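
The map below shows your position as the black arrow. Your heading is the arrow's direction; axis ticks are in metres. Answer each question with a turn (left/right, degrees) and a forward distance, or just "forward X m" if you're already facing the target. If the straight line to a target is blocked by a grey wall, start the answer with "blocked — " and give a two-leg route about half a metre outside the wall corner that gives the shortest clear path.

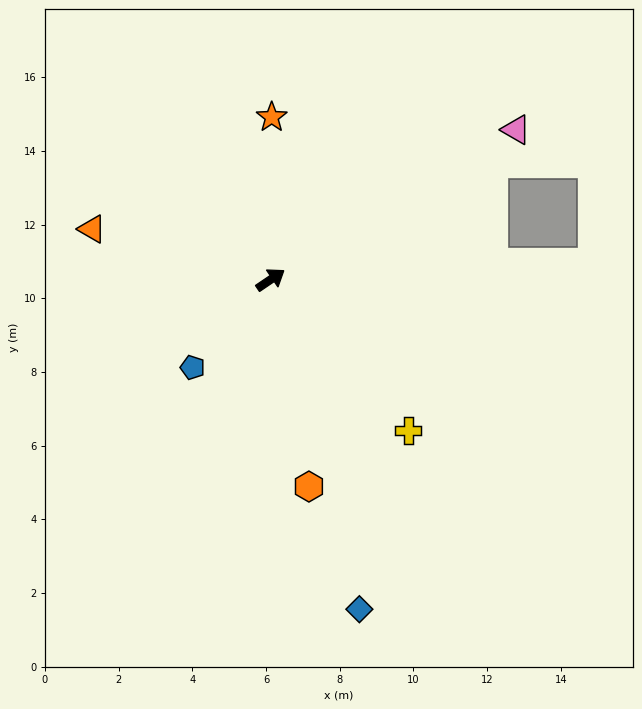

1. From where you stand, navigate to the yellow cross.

turn right 82°, forward 5.5 m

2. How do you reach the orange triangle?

turn left 130°, forward 5.0 m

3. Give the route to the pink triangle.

turn right 3°, forward 7.8 m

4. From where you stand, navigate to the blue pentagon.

turn right 166°, forward 3.2 m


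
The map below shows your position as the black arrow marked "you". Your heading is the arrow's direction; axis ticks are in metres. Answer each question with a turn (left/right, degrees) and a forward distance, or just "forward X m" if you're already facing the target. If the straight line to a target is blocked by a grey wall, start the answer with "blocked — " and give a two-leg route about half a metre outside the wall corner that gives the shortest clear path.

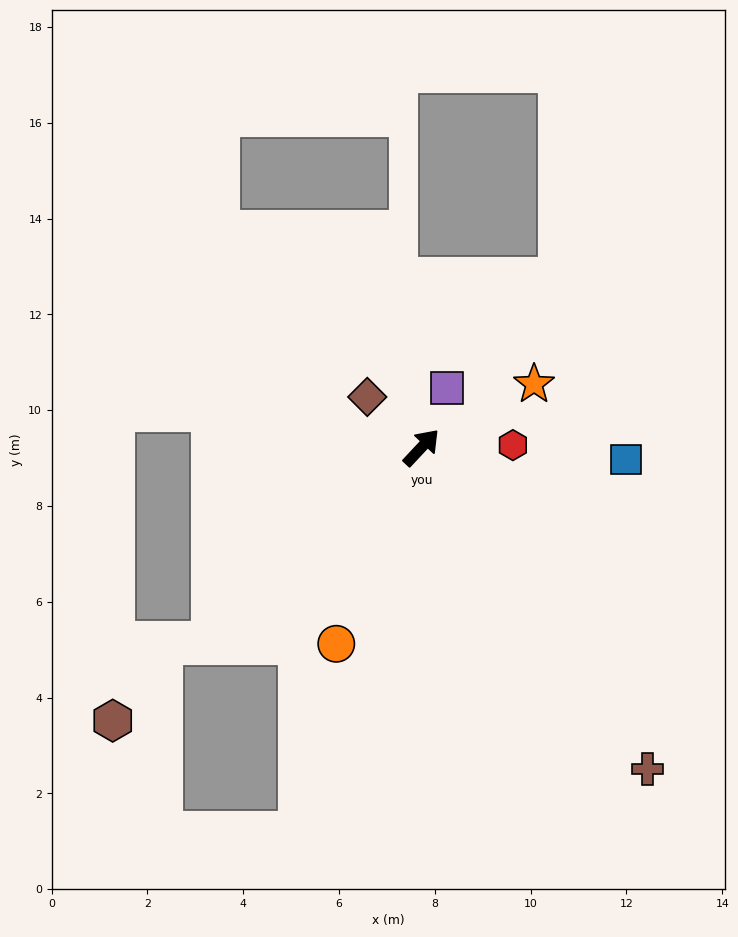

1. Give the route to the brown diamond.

turn left 90°, forward 1.5 m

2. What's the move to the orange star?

turn right 18°, forward 2.7 m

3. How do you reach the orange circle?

turn right 160°, forward 4.5 m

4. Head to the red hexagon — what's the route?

turn right 45°, forward 1.9 m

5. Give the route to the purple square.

turn left 20°, forward 1.4 m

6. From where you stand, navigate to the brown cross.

turn right 102°, forward 8.2 m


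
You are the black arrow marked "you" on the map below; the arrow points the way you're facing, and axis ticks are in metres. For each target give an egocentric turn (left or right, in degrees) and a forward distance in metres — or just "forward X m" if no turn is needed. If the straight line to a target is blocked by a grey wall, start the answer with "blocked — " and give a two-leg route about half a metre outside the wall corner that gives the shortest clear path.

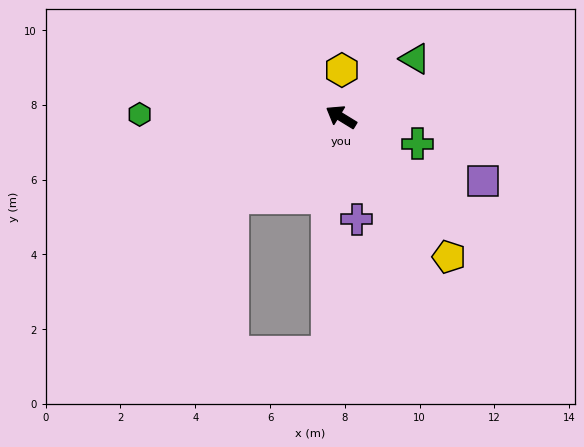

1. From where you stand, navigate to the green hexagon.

turn left 31°, forward 5.4 m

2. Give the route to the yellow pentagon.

turn left 159°, forward 4.7 m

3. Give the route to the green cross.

turn right 168°, forward 2.2 m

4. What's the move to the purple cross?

turn left 130°, forward 2.8 m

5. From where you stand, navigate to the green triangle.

turn right 110°, forward 2.5 m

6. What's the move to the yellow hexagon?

turn right 59°, forward 1.3 m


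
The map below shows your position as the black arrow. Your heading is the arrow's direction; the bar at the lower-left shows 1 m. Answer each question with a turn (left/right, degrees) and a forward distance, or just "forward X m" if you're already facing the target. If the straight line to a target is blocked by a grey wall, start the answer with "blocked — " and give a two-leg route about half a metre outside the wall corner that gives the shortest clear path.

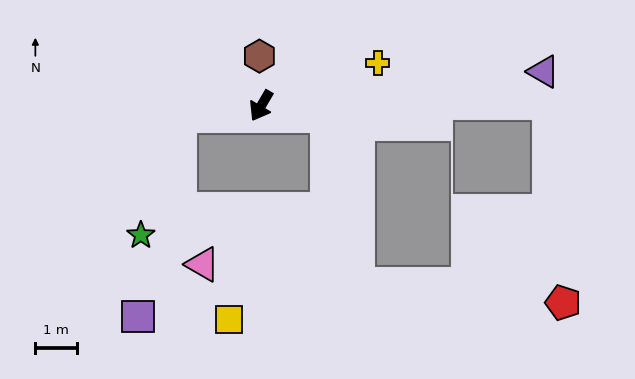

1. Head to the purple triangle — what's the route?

turn left 127°, forward 6.9 m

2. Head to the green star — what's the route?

blocked — turn right 53°, forward 2.0 m, then turn left 65°, forward 3.1 m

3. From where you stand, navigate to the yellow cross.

turn left 141°, forward 3.0 m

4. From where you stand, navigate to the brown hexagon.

turn right 148°, forward 1.2 m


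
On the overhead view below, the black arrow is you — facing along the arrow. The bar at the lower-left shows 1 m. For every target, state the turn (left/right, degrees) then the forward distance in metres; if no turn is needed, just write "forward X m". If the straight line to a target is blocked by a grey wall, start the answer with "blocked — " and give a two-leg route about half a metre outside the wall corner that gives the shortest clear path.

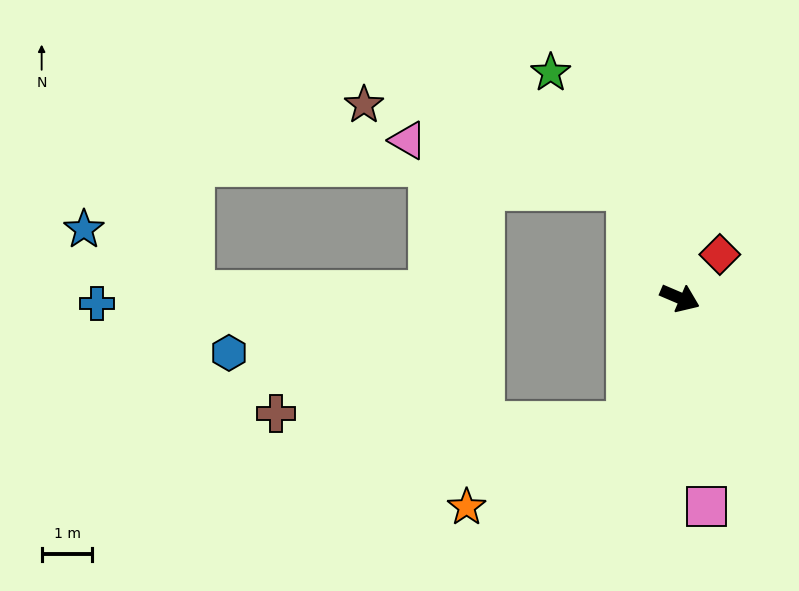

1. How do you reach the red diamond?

turn left 71°, forward 1.2 m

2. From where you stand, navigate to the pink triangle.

blocked — turn left 139°, forward 2.4 m, then turn left 52°, forward 4.4 m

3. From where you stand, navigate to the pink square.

turn right 60°, forward 4.1 m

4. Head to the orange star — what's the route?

blocked — turn right 90°, forward 2.7 m, then turn right 39°, forward 3.6 m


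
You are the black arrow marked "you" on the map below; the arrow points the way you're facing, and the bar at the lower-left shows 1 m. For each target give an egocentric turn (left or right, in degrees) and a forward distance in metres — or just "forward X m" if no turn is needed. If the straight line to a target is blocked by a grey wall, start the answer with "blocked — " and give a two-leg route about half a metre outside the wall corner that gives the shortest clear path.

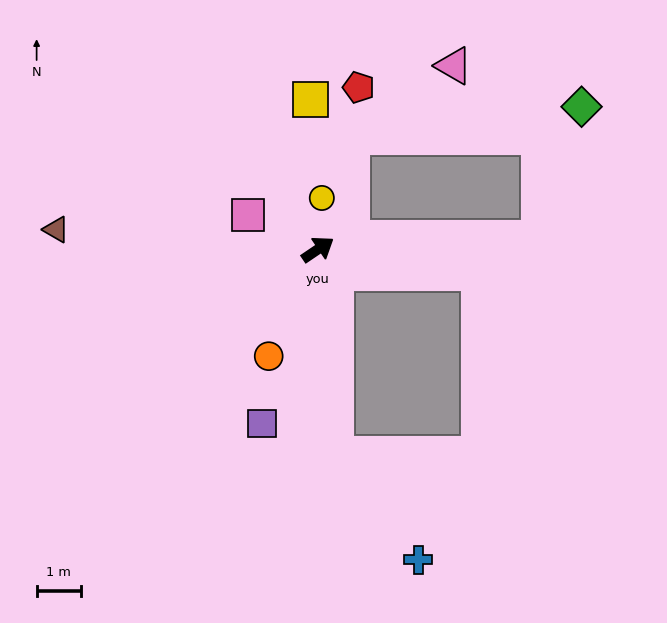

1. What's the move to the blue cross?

blocked — turn right 119°, forward 4.7 m, then turn left 33°, forward 3.1 m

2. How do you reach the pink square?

turn left 120°, forward 1.8 m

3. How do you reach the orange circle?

turn right 149°, forward 2.7 m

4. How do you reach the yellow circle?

turn left 52°, forward 1.2 m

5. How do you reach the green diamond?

blocked — turn right 31°, forward 5.0 m, then turn left 69°, forward 3.1 m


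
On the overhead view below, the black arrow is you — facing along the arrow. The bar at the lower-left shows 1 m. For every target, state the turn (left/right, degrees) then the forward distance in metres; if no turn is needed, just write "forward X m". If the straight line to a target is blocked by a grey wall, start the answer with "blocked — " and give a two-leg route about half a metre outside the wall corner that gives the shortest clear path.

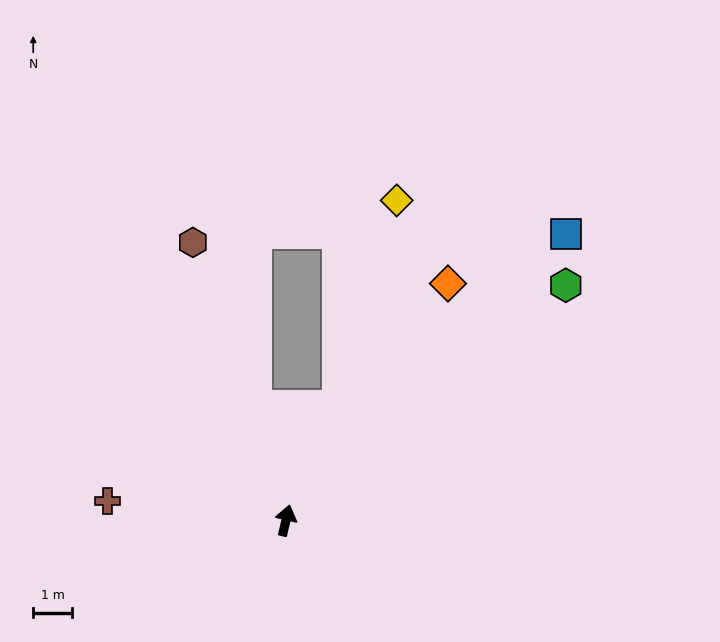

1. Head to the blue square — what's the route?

turn right 31°, forward 10.3 m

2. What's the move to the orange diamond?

turn right 21°, forward 7.4 m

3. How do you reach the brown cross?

turn left 97°, forward 4.6 m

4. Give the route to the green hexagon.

turn right 37°, forward 9.4 m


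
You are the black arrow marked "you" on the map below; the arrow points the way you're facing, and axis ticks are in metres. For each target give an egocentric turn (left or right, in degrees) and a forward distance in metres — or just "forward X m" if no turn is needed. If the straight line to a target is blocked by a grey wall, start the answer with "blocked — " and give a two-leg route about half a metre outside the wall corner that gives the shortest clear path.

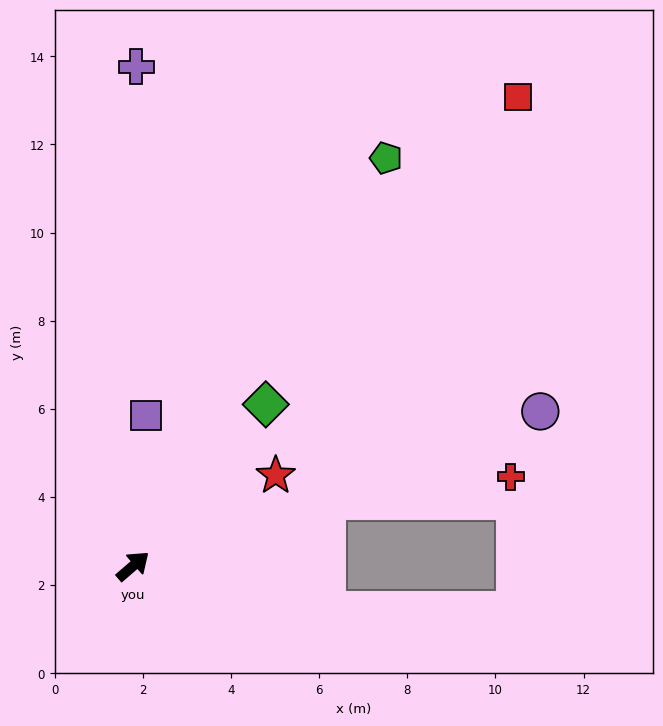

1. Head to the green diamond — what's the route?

turn left 10°, forward 4.7 m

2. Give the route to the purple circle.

turn right 20°, forward 9.9 m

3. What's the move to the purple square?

turn left 44°, forward 3.4 m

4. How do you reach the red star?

turn right 8°, forward 3.8 m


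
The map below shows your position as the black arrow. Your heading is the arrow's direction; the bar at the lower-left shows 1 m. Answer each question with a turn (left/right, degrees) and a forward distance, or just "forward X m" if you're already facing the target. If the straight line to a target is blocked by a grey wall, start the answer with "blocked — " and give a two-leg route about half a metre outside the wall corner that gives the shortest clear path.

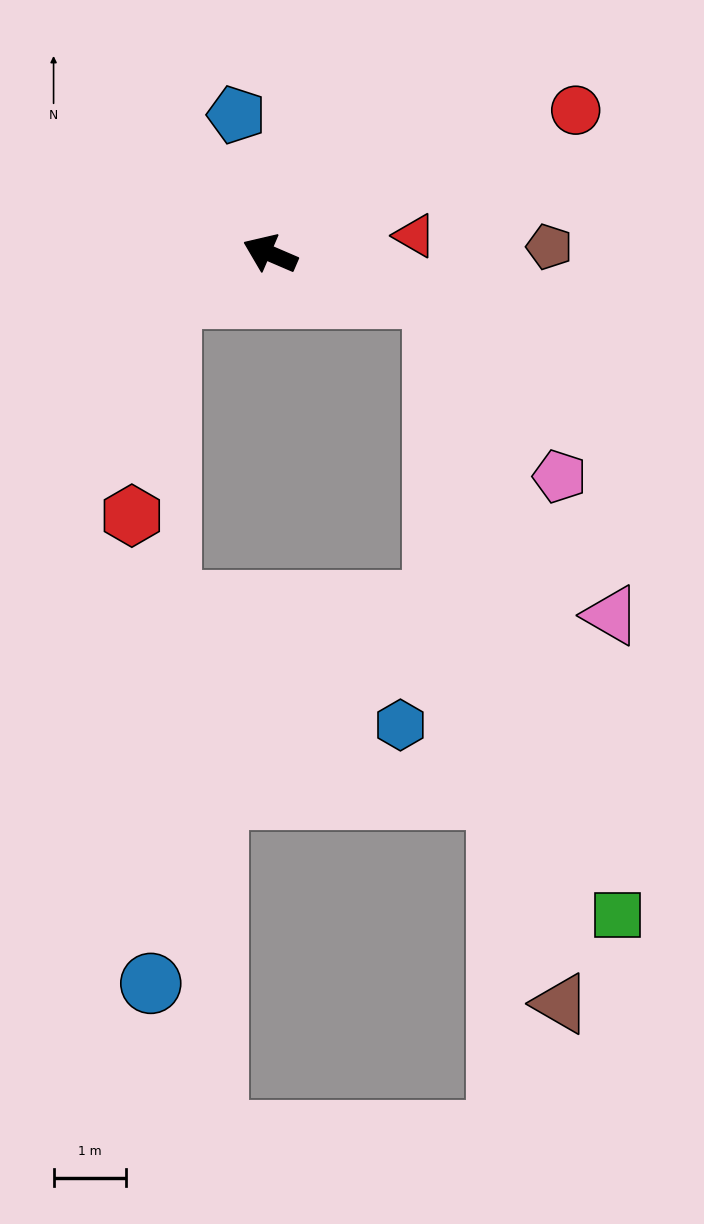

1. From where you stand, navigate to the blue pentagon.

turn right 53°, forward 2.0 m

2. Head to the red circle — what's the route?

turn right 132°, forward 4.6 m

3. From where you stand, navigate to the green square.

blocked — turn right 172°, forward 2.3 m, then turn right 58°, forward 8.8 m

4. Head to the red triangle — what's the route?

turn right 150°, forward 2.0 m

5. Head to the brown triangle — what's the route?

blocked — turn right 172°, forward 2.3 m, then turn right 65°, forward 9.8 m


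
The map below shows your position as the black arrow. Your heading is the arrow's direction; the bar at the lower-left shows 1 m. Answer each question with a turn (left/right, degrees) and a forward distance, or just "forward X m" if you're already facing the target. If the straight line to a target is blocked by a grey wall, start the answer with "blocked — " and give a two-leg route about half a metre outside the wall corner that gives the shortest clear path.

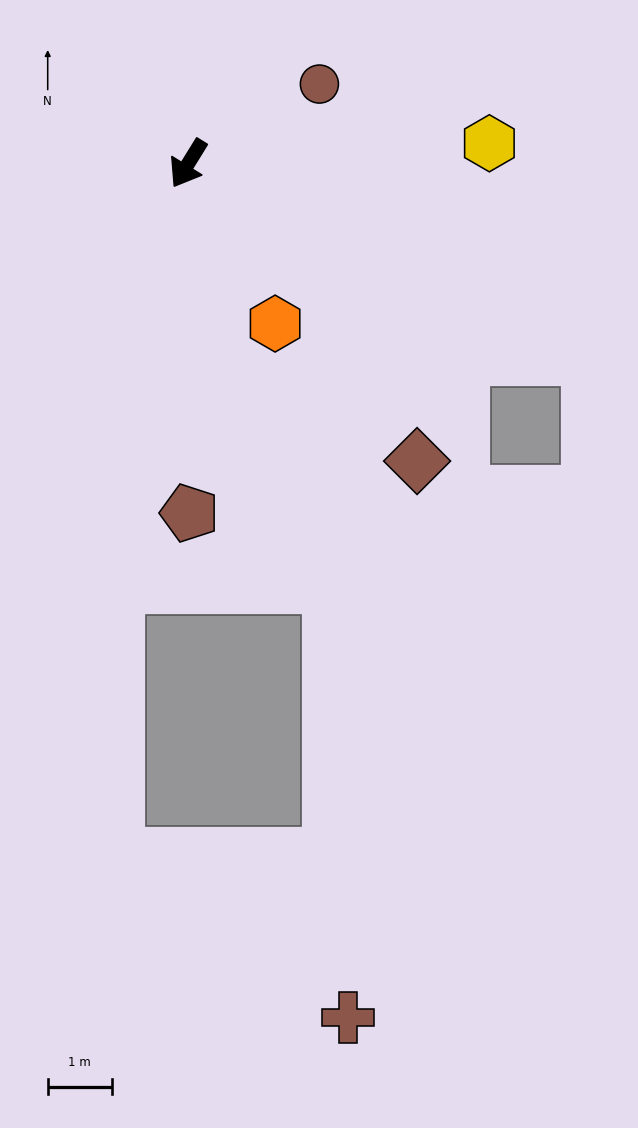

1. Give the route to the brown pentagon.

turn left 32°, forward 5.5 m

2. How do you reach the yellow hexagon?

turn left 126°, forward 4.7 m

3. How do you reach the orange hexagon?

turn left 60°, forward 2.8 m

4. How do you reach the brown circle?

turn left 153°, forward 2.4 m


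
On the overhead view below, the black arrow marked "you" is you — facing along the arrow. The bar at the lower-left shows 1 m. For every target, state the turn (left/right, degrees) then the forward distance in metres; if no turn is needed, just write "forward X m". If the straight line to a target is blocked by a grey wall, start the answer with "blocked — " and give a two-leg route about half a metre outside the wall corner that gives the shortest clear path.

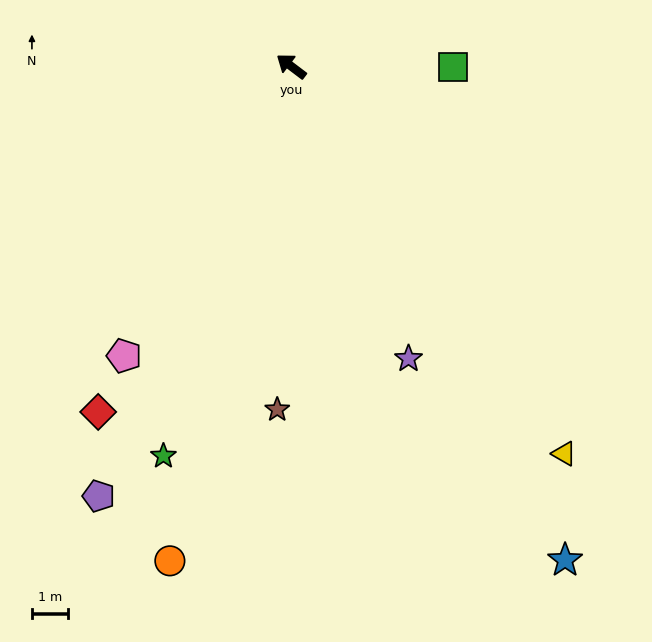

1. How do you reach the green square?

turn right 143°, forward 4.4 m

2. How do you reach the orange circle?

turn left 113°, forward 14.0 m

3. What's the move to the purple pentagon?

turn left 103°, forward 12.9 m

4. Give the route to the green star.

turn left 109°, forward 11.3 m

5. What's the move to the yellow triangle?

turn left 162°, forward 13.0 m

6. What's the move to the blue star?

turn left 156°, forward 15.5 m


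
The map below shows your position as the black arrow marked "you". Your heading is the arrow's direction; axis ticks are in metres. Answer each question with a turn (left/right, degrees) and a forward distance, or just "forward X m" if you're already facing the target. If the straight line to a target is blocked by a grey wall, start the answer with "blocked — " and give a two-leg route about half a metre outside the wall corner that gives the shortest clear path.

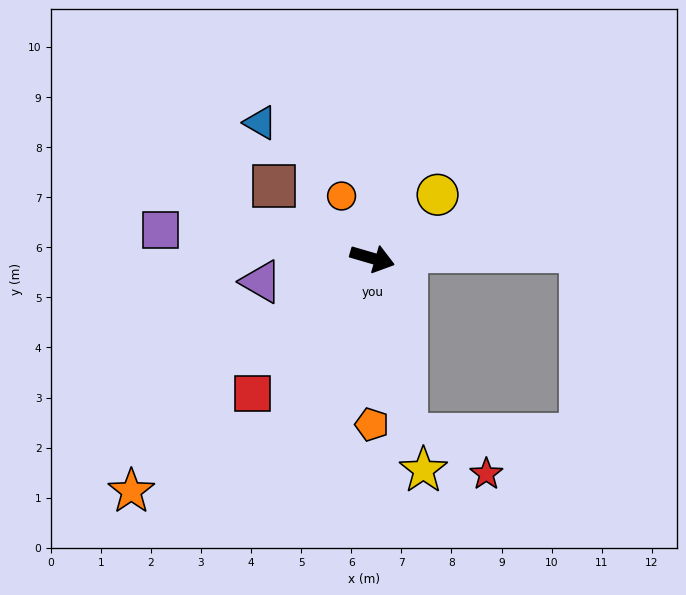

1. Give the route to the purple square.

turn right 171°, forward 4.3 m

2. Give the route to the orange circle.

turn left 133°, forward 1.4 m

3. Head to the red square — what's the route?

turn right 115°, forward 3.6 m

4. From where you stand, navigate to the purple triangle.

turn right 152°, forward 2.3 m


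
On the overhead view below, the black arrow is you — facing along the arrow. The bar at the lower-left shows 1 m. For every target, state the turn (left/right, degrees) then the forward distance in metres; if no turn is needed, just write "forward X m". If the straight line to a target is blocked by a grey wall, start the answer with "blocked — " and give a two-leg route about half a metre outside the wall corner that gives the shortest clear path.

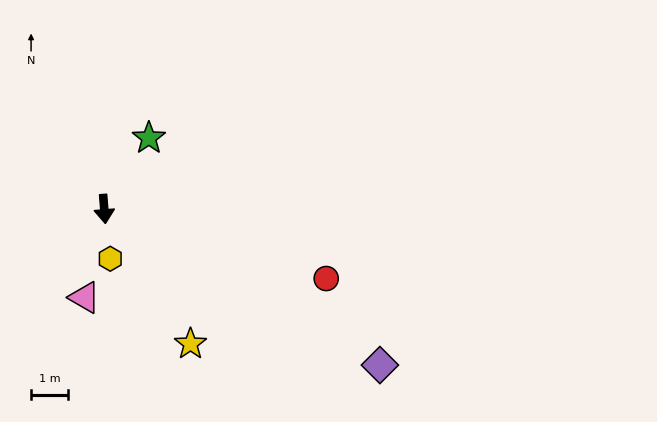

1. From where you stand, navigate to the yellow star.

turn left 28°, forward 4.4 m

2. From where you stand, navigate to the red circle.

turn left 68°, forward 6.3 m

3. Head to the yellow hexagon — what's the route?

turn left 2°, forward 1.4 m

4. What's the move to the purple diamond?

turn left 56°, forward 8.6 m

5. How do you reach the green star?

turn left 143°, forward 2.3 m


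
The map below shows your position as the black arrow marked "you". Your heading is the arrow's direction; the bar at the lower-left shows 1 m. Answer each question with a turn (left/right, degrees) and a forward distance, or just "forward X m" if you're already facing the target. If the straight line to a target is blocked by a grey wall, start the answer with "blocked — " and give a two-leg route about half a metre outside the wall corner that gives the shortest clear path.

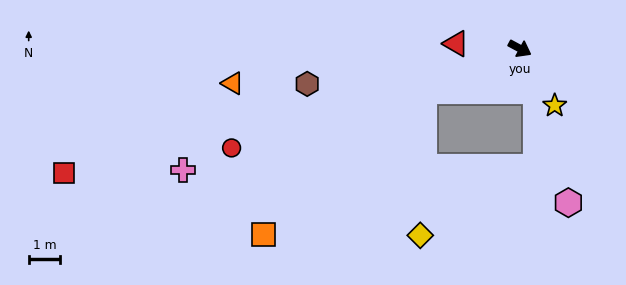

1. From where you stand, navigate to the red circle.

turn right 133°, forward 9.7 m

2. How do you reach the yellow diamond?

blocked — turn right 128°, forward 3.3 m, then turn left 65°, forward 4.6 m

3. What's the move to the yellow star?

turn right 30°, forward 2.1 m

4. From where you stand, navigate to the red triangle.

turn right 156°, forward 2.0 m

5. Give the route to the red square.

turn right 136°, forward 15.0 m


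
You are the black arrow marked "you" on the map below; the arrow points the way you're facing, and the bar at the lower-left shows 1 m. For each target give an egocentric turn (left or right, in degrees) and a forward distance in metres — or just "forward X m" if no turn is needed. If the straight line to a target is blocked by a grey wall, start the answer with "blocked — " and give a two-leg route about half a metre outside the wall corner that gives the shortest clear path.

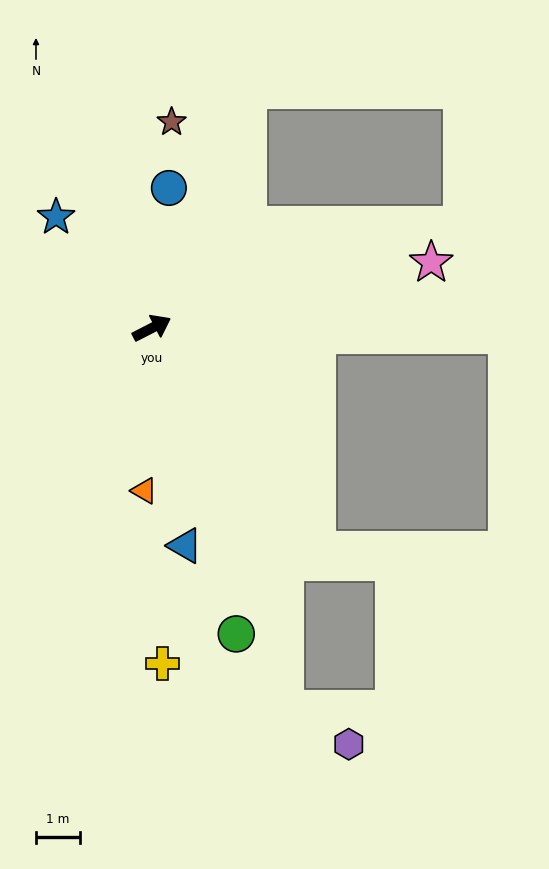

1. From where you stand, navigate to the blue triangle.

turn right 109°, forward 5.0 m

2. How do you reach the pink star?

turn right 14°, forward 6.5 m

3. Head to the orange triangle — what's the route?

turn right 120°, forward 3.7 m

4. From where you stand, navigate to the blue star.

turn left 104°, forward 3.3 m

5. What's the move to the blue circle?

turn left 56°, forward 3.2 m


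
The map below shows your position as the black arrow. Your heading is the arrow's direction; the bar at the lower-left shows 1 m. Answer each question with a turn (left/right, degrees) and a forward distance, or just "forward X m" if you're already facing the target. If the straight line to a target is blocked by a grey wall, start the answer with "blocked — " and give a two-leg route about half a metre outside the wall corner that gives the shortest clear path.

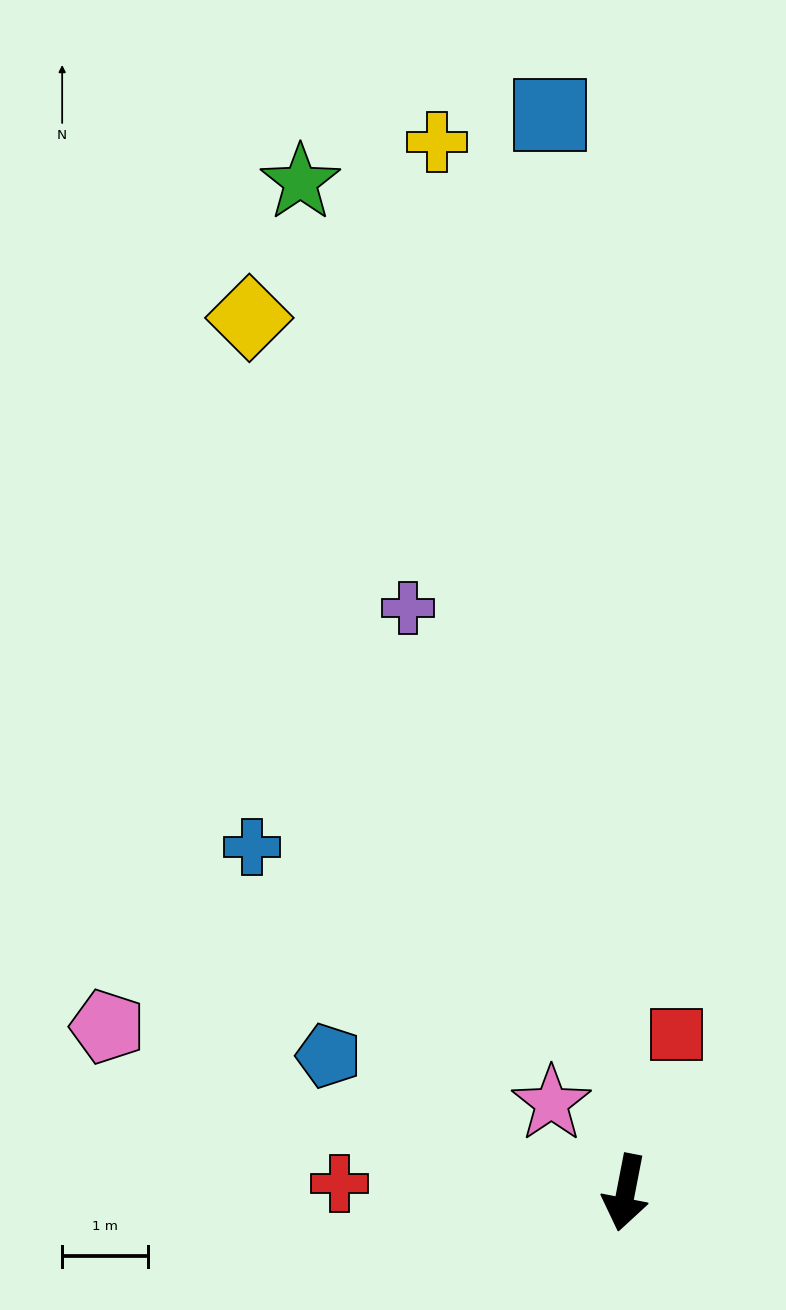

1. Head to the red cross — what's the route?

turn right 81°, forward 3.3 m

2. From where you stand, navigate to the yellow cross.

turn right 159°, forward 12.5 m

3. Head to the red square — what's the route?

turn left 173°, forward 1.9 m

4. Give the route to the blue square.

turn right 165°, forward 12.6 m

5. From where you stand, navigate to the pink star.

turn right 129°, forward 1.4 m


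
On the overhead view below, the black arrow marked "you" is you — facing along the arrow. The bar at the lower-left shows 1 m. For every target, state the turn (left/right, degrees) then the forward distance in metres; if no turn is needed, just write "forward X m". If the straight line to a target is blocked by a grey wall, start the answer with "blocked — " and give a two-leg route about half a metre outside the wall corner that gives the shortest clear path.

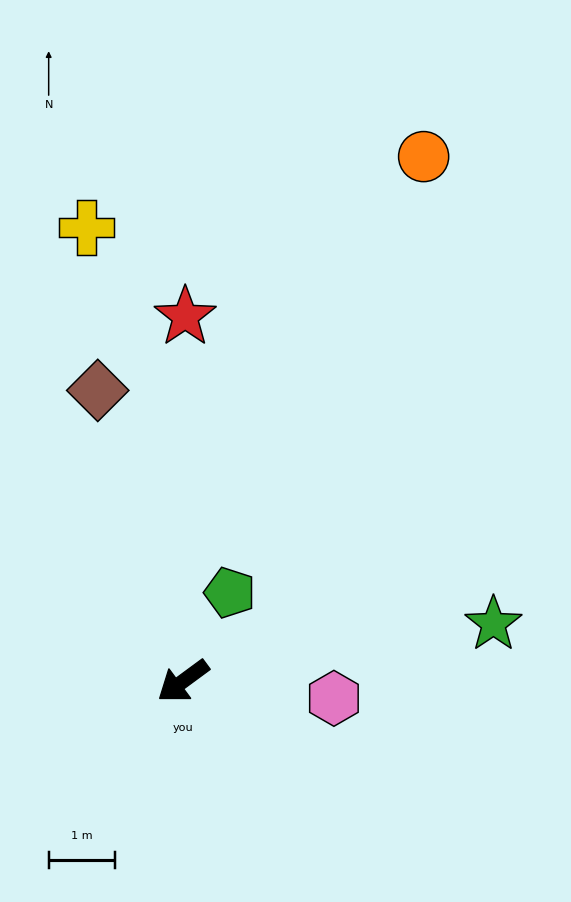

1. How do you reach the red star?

turn right 127°, forward 5.5 m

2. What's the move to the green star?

turn left 154°, forward 4.8 m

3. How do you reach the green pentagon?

turn right 154°, forward 1.5 m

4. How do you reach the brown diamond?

turn right 110°, forward 4.6 m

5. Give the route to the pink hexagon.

turn left 137°, forward 2.3 m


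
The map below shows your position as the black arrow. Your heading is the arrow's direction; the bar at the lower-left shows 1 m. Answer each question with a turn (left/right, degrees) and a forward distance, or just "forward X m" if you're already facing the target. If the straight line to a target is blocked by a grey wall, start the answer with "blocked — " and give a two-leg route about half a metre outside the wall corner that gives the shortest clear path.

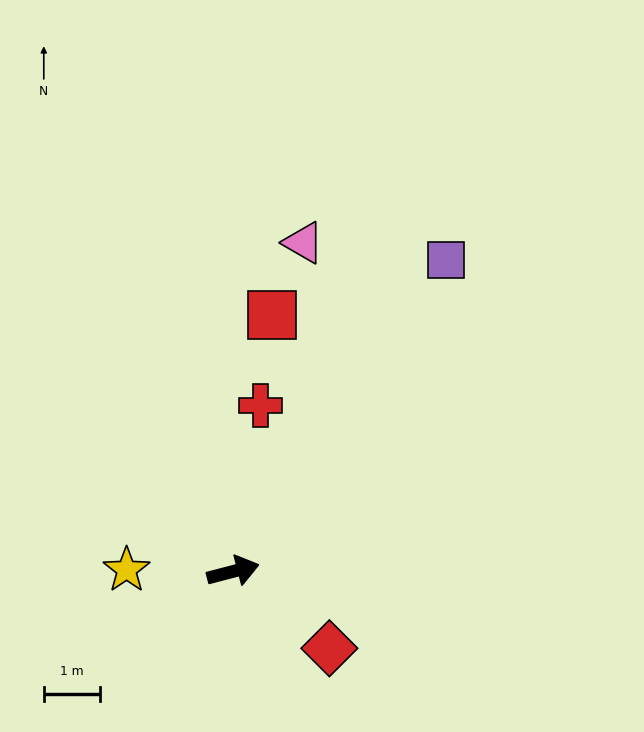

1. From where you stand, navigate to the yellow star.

turn left 165°, forward 1.9 m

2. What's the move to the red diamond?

turn right 53°, forward 2.2 m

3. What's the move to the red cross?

turn left 66°, forward 3.0 m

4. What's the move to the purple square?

turn left 41°, forward 6.7 m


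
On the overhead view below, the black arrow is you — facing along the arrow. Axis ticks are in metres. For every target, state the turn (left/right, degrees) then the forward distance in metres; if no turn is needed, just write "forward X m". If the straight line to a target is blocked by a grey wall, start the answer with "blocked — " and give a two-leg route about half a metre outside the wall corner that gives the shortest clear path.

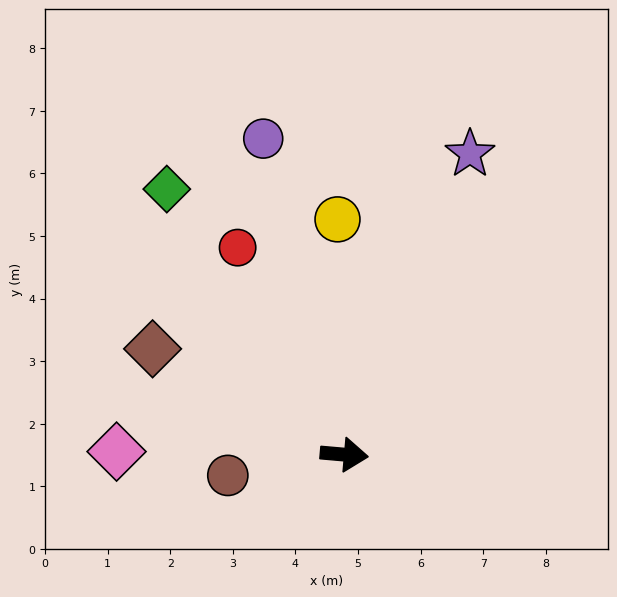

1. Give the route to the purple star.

turn left 72°, forward 5.2 m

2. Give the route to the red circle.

turn left 122°, forward 3.7 m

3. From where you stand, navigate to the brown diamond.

turn left 156°, forward 3.5 m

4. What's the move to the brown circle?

turn right 165°, forward 1.9 m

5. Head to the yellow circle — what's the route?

turn left 97°, forward 3.8 m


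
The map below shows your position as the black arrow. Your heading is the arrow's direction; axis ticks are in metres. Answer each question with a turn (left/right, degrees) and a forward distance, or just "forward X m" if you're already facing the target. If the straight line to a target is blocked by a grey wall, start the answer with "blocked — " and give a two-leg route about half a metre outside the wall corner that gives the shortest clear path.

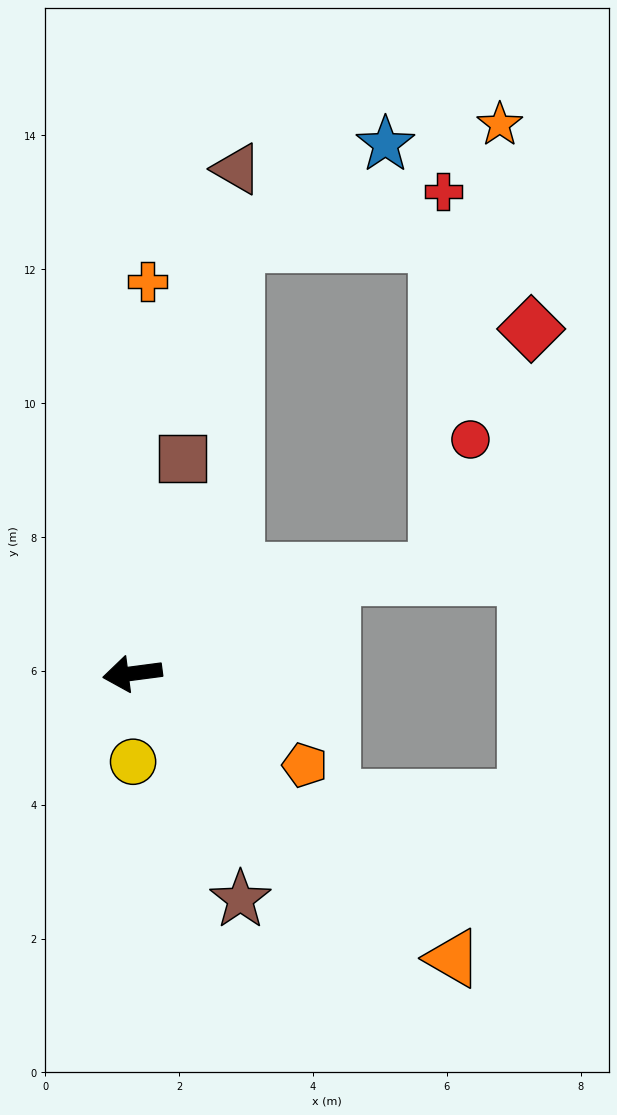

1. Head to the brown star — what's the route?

turn left 108°, forward 3.7 m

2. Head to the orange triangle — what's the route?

turn left 131°, forward 6.4 m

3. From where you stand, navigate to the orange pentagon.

turn left 145°, forward 2.9 m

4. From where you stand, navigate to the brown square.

turn right 111°, forward 3.3 m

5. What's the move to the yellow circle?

turn left 83°, forward 1.3 m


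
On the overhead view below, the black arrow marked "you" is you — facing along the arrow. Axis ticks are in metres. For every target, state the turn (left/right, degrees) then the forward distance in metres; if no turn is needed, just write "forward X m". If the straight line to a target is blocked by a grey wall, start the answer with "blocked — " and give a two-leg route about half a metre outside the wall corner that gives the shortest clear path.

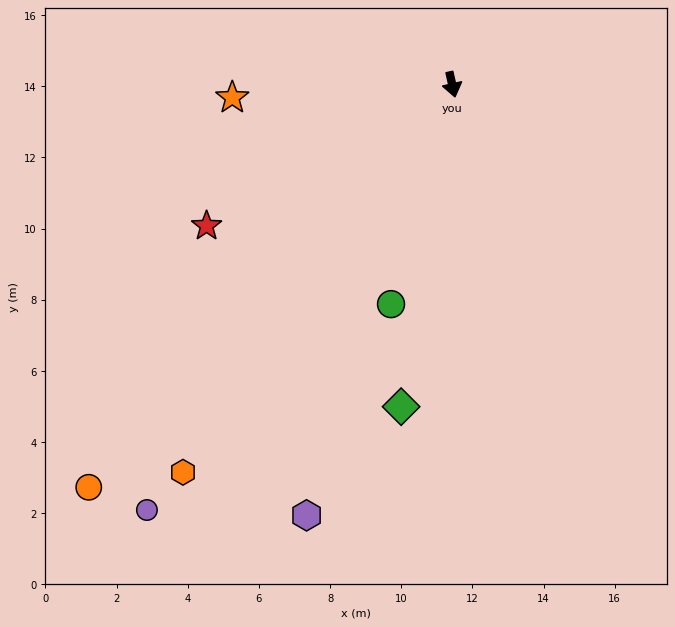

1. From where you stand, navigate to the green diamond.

turn right 22°, forward 9.2 m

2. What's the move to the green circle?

turn right 28°, forward 6.4 m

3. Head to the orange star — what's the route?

turn right 99°, forward 6.2 m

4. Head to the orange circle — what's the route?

turn right 55°, forward 15.2 m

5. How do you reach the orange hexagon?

turn right 47°, forward 13.3 m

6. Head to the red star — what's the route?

turn right 73°, forward 8.0 m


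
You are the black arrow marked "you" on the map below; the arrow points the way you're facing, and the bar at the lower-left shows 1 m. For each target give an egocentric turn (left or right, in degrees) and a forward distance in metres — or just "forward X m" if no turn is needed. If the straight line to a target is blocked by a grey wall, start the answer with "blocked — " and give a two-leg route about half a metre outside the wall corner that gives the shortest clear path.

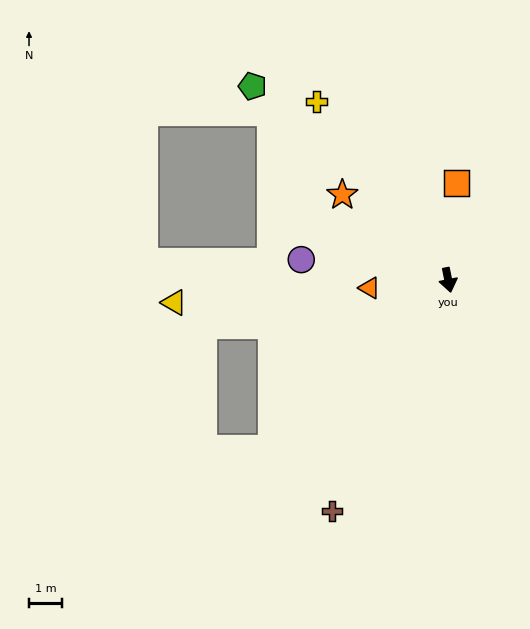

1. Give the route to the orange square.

turn left 164°, forward 2.9 m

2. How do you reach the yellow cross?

turn right 155°, forward 6.6 m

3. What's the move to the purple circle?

turn right 109°, forward 4.4 m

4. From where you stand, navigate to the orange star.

turn right 140°, forward 4.1 m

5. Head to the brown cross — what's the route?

turn right 38°, forward 7.7 m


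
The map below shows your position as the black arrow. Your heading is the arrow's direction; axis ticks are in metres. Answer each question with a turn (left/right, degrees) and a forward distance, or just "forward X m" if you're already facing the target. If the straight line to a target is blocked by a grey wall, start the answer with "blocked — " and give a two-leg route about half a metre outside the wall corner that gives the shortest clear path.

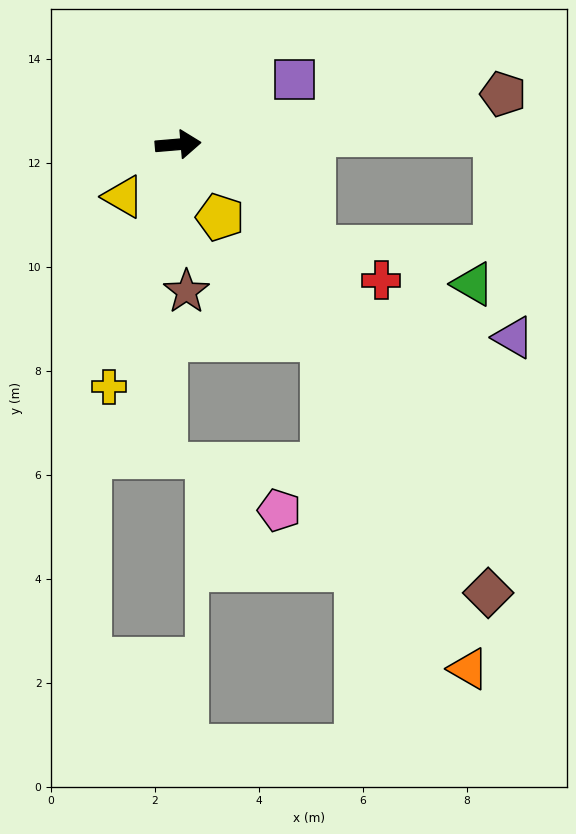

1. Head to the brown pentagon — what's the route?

turn left 4°, forward 6.3 m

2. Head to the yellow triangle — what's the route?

turn right 141°, forward 1.5 m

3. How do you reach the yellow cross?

turn right 111°, forward 4.8 m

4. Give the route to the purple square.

turn left 24°, forward 2.6 m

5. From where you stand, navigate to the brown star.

turn right 92°, forward 2.8 m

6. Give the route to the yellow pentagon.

turn right 65°, forward 1.6 m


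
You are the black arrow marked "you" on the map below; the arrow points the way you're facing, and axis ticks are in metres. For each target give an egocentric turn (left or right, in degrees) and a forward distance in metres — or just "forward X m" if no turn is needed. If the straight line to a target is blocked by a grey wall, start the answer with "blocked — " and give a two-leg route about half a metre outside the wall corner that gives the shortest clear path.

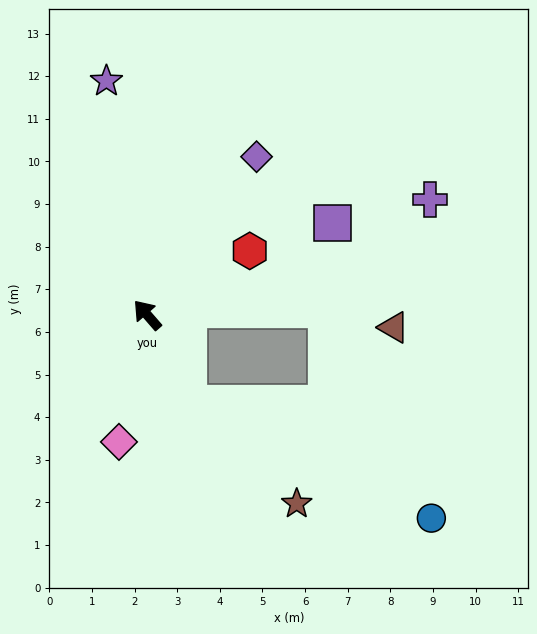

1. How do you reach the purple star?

turn right 31°, forward 5.6 m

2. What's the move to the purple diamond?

turn right 76°, forward 4.5 m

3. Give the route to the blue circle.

blocked — turn left 164°, forward 2.3 m, then turn left 40°, forward 6.3 m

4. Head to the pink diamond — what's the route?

turn left 126°, forward 3.1 m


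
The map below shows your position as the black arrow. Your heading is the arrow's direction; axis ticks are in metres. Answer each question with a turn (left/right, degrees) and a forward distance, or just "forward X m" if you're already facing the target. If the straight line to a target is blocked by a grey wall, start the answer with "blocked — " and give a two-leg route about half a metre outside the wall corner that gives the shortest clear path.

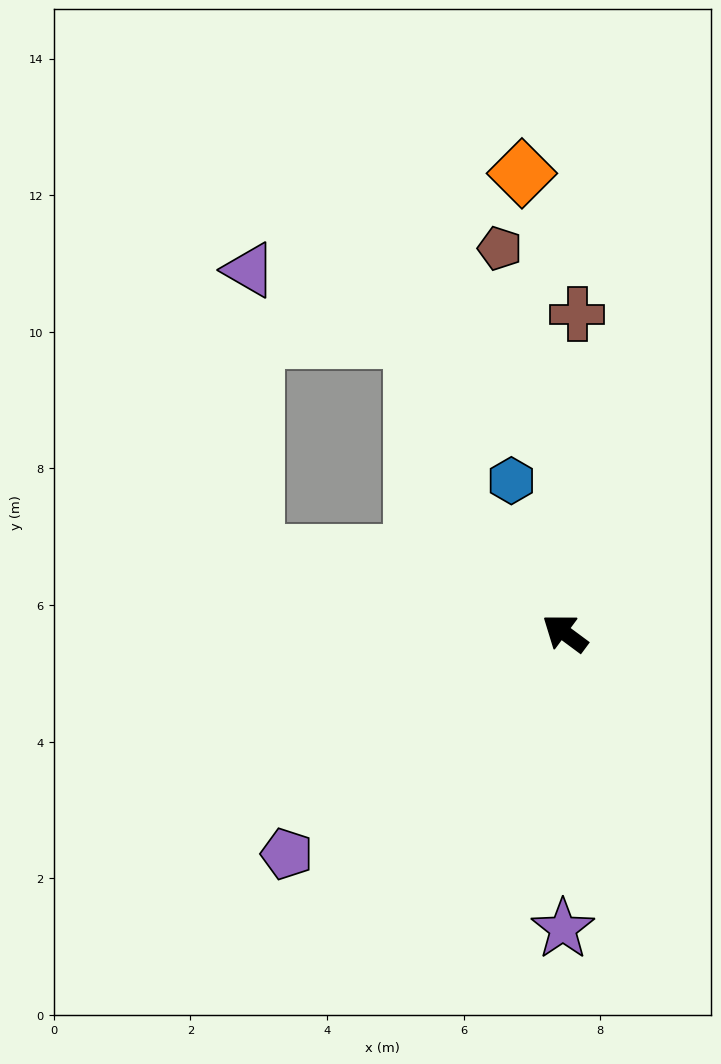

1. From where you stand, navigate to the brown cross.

turn right 56°, forward 4.7 m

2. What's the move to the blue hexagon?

turn right 34°, forward 2.4 m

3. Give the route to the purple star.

turn left 126°, forward 4.3 m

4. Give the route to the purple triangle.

blocked — turn left 22°, forward 4.7 m, then turn right 74°, forward 4.2 m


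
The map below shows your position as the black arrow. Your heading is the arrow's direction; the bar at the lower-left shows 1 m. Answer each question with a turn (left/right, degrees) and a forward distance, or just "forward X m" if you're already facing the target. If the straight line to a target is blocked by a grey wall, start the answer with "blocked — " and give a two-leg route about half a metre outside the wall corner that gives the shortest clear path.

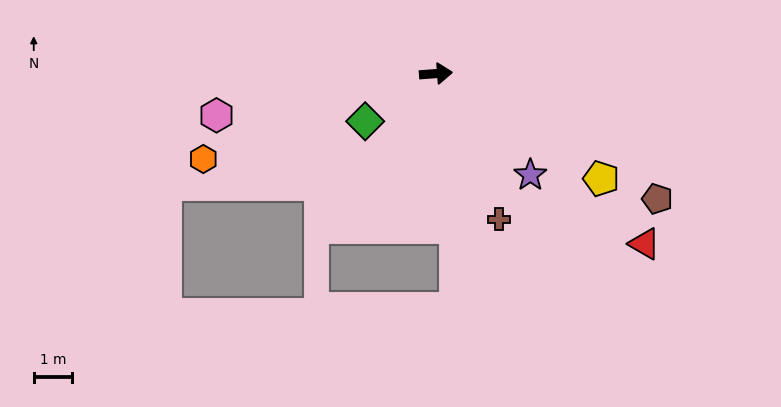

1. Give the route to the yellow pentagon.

turn right 37°, forward 5.1 m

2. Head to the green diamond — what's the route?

turn right 150°, forward 2.2 m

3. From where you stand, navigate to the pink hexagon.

turn right 173°, forward 5.9 m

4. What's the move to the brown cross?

turn right 71°, forward 4.2 m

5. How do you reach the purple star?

turn right 51°, forward 3.6 m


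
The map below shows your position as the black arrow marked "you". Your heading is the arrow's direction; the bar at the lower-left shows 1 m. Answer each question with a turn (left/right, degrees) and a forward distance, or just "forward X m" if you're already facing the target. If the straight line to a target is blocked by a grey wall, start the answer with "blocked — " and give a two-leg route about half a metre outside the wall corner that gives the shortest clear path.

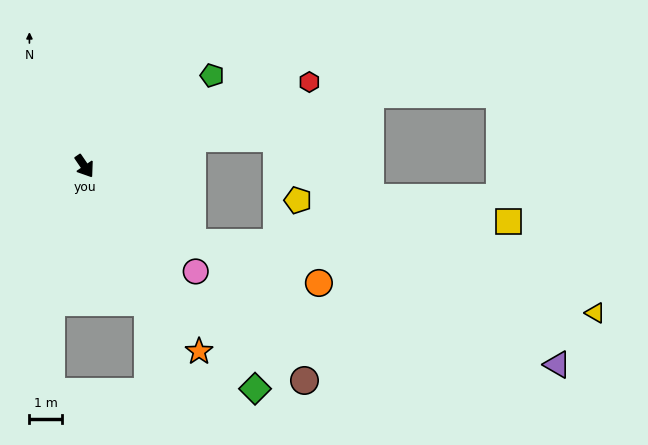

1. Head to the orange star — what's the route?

turn right 3°, forward 6.7 m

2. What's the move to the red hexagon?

turn left 76°, forward 7.4 m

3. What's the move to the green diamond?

turn left 3°, forward 8.6 m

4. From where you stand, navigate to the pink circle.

turn left 12°, forward 4.7 m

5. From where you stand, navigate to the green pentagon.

turn left 91°, forward 4.8 m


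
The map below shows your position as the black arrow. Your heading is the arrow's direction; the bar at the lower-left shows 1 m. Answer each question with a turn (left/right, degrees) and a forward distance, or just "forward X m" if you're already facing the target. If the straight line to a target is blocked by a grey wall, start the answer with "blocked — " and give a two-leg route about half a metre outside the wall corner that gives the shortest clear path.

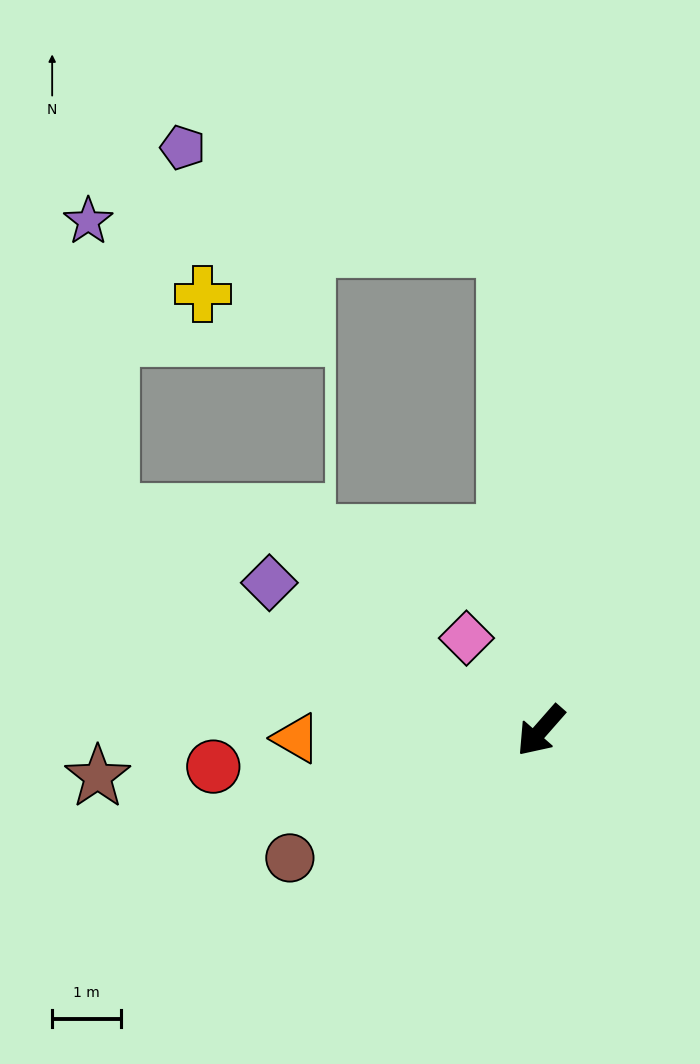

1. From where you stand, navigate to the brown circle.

turn right 22°, forward 4.1 m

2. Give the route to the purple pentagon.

blocked — turn right 135°, forward 7.1 m, then turn left 69°, forward 5.0 m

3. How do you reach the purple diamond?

turn right 77°, forward 4.5 m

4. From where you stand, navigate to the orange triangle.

turn right 47°, forward 3.6 m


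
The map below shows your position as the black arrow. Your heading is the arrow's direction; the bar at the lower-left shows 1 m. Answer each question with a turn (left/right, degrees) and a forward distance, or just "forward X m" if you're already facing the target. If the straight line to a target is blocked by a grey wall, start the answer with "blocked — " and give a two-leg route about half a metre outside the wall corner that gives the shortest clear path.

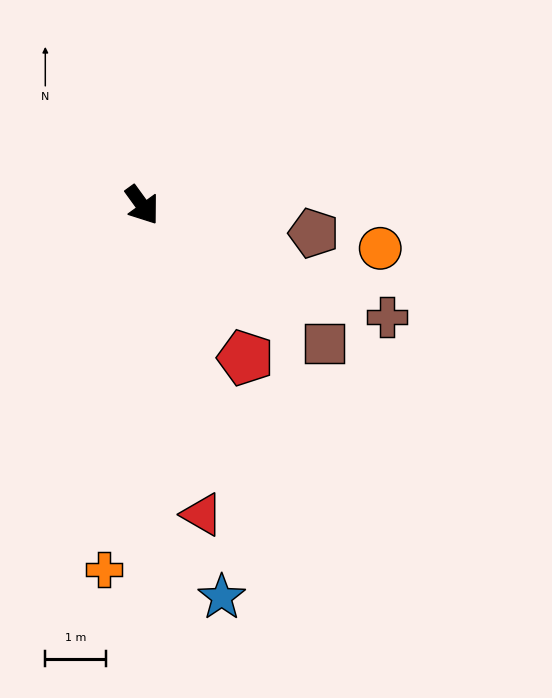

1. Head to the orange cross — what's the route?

turn right 42°, forward 6.0 m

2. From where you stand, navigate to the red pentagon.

forward 3.0 m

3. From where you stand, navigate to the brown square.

turn left 17°, forward 3.8 m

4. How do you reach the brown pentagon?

turn left 45°, forward 2.9 m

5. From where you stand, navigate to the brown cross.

turn left 30°, forward 4.4 m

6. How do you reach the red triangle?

turn right 25°, forward 5.2 m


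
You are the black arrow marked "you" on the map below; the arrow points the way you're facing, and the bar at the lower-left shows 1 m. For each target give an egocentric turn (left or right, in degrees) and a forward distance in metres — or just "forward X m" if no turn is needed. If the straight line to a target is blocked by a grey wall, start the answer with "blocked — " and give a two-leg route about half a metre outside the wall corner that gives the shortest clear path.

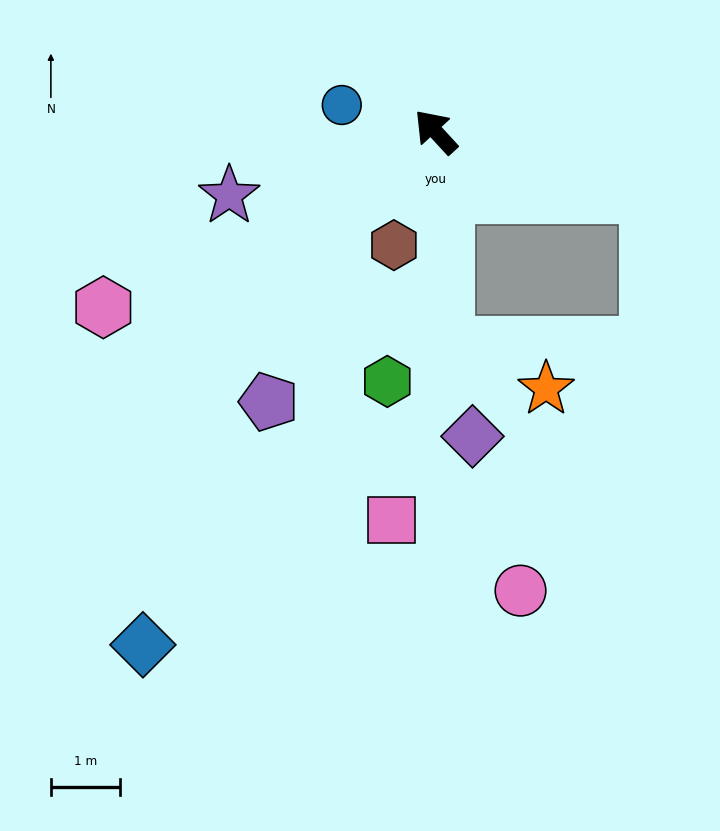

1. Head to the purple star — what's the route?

turn left 65°, forward 3.1 m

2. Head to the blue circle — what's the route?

turn left 32°, forward 1.4 m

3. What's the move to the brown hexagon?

turn left 117°, forward 1.8 m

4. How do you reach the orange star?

blocked — turn left 140°, forward 3.1 m, then turn left 65°, forward 1.6 m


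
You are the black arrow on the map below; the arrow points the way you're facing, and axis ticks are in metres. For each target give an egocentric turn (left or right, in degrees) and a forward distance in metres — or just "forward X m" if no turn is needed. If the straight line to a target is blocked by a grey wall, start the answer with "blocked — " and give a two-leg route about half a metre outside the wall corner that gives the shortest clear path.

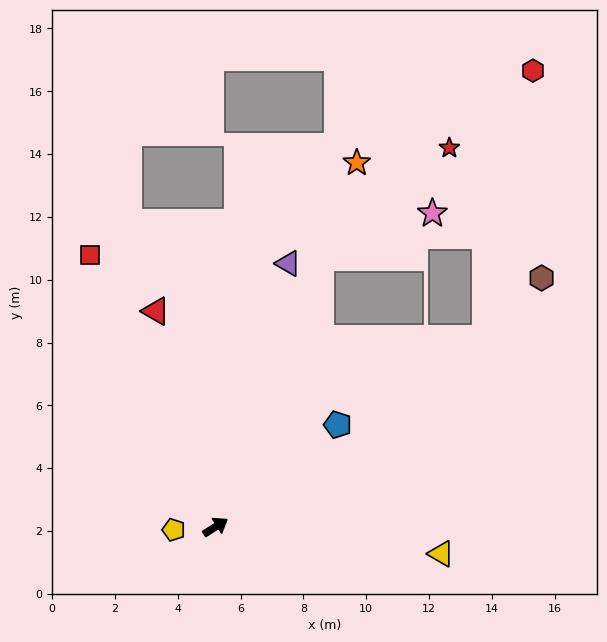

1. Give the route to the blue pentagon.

turn left 7°, forward 5.1 m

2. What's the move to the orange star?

turn left 36°, forward 12.4 m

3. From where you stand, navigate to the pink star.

blocked — turn left 36°, forward 9.2 m, then turn right 47°, forward 3.8 m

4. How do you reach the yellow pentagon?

turn left 151°, forward 1.3 m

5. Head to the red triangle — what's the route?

turn left 73°, forward 7.1 m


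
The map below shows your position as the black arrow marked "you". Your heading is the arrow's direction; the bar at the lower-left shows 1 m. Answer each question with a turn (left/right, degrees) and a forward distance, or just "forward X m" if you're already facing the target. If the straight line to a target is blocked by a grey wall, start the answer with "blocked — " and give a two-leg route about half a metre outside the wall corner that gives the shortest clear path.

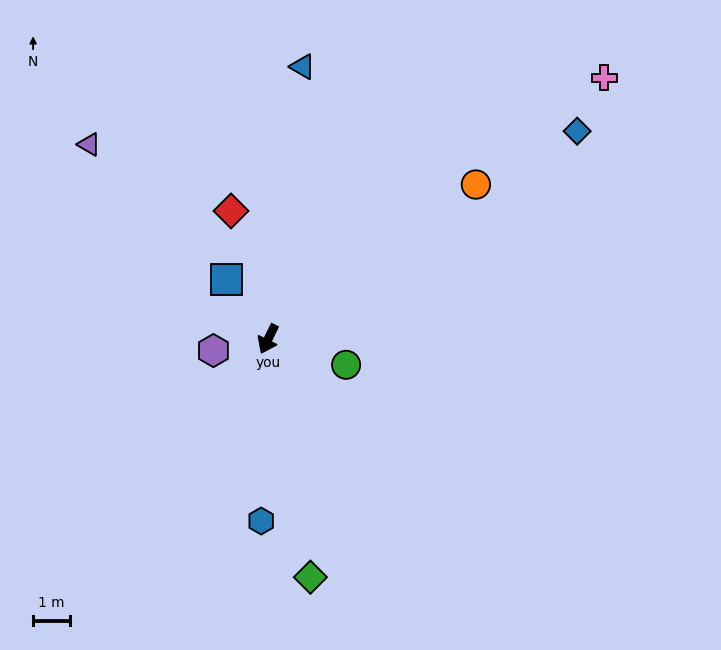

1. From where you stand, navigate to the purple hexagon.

turn right 52°, forward 1.5 m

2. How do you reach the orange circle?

turn left 153°, forward 7.0 m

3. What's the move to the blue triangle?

turn right 161°, forward 7.4 m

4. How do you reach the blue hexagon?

turn left 24°, forward 4.9 m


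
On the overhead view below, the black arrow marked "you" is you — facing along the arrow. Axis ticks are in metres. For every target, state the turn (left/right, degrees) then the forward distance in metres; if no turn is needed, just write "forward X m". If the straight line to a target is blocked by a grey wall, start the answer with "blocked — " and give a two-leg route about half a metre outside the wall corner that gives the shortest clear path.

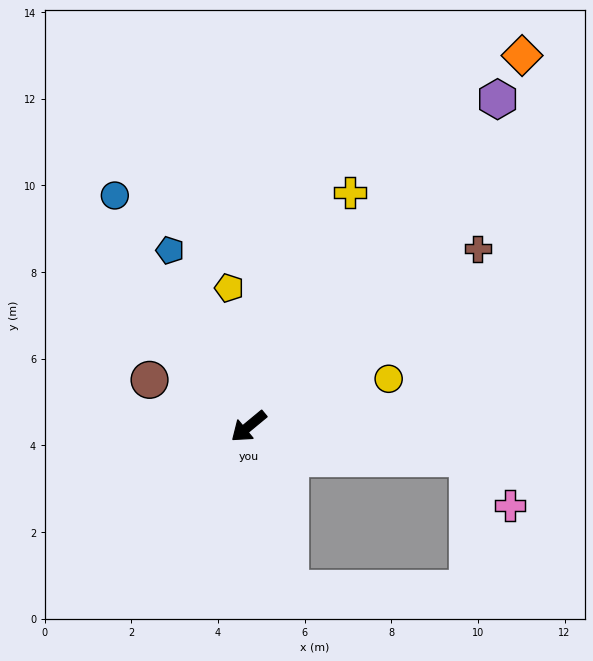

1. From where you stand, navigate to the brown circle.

turn right 65°, forward 2.5 m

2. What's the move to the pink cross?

blocked — turn left 132°, forward 5.1 m, then turn right 39°, forward 1.5 m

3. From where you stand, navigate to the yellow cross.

turn right 153°, forward 5.9 m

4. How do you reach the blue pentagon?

turn right 106°, forward 4.5 m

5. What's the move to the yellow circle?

turn left 159°, forward 3.4 m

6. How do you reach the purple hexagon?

turn right 167°, forward 9.5 m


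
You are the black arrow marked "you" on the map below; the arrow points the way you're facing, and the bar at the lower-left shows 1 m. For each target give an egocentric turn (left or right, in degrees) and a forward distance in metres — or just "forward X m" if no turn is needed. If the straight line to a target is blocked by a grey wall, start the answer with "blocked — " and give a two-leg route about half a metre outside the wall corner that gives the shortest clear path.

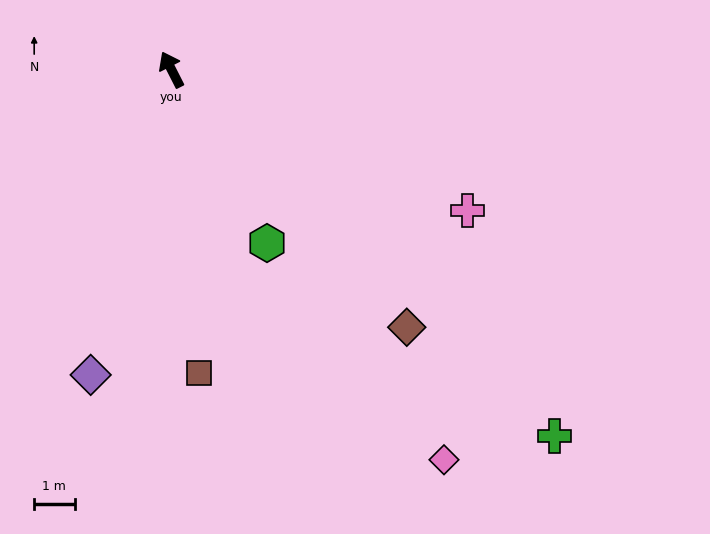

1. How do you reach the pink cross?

turn right 142°, forward 8.1 m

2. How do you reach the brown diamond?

turn right 165°, forward 8.6 m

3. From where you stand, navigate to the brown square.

turn left 158°, forward 7.5 m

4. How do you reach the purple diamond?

turn left 138°, forward 7.8 m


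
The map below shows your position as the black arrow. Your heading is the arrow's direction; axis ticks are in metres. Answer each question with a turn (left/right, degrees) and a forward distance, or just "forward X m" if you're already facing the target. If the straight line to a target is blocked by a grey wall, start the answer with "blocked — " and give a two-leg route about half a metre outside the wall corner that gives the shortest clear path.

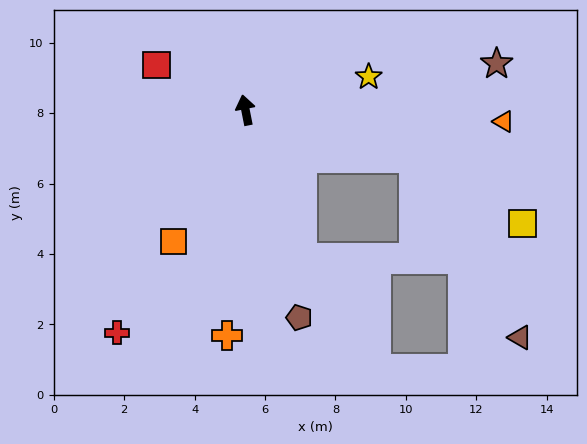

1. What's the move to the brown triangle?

blocked — turn right 117°, forward 5.0 m, then turn right 44°, forward 5.9 m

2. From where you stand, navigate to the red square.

turn left 52°, forward 2.8 m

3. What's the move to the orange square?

turn left 140°, forward 4.3 m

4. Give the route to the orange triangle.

turn right 104°, forward 7.3 m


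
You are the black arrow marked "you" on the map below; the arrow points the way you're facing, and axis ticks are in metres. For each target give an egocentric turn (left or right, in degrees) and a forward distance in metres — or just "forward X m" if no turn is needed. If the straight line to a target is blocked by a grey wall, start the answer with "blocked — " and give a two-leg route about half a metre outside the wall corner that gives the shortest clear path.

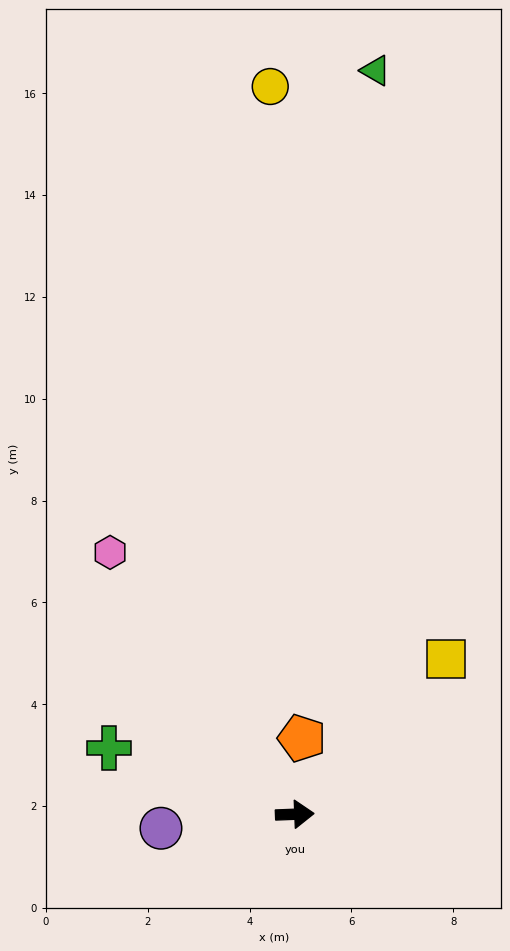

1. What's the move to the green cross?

turn left 158°, forward 3.9 m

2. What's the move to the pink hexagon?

turn left 123°, forward 6.3 m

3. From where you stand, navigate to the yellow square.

turn left 44°, forward 4.3 m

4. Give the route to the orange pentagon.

turn left 82°, forward 1.5 m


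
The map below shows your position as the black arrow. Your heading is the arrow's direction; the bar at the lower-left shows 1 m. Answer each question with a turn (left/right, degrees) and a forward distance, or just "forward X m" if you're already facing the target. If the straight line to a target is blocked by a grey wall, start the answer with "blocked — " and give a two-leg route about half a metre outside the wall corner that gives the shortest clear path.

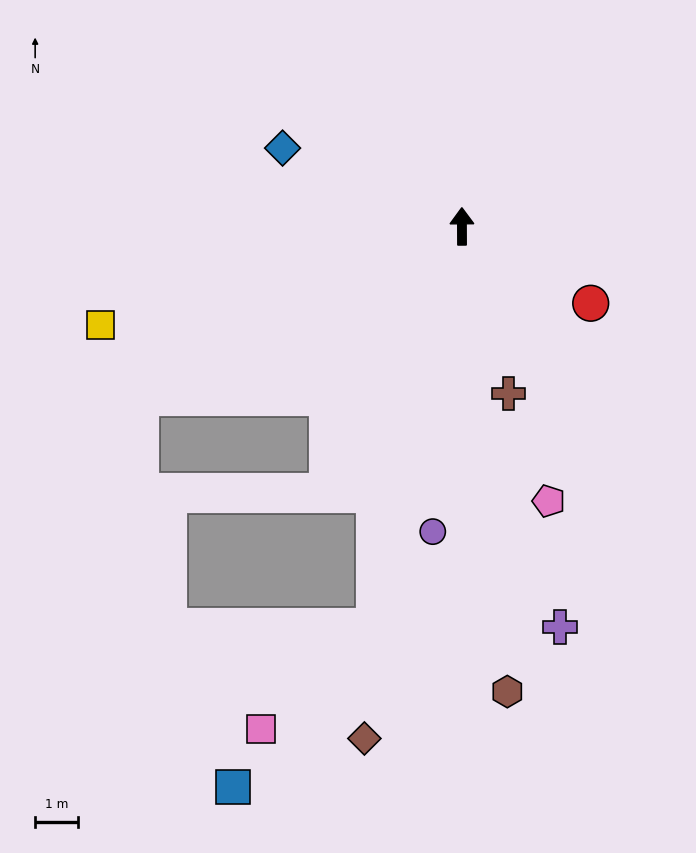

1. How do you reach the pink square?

blocked — turn left 167°, forward 9.6 m, then turn right 35°, forward 3.6 m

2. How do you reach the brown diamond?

turn left 169°, forward 12.3 m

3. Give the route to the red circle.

turn right 121°, forward 3.5 m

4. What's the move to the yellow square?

turn left 105°, forward 8.8 m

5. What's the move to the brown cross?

turn right 165°, forward 4.1 m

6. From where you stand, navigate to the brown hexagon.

turn right 175°, forward 11.0 m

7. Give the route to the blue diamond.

turn left 66°, forward 4.6 m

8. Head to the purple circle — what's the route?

turn left 174°, forward 7.2 m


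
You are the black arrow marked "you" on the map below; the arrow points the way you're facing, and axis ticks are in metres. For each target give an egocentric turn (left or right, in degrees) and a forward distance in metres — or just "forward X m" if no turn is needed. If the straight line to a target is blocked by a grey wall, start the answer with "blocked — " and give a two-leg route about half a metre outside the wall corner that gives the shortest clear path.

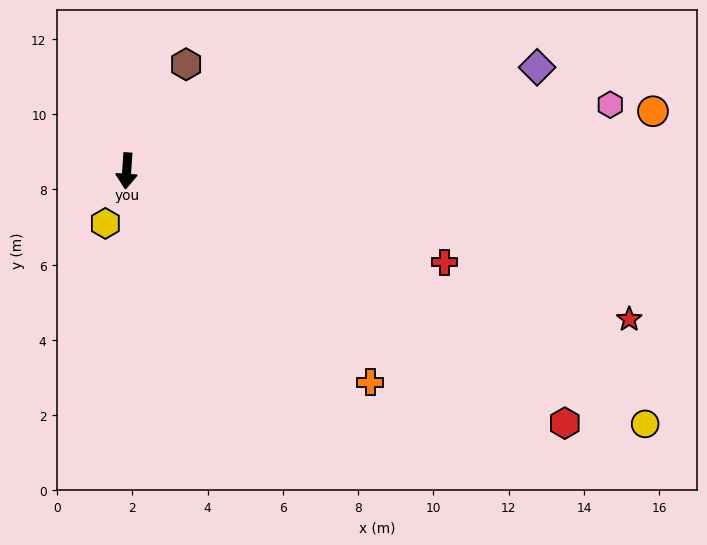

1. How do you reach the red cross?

turn left 78°, forward 8.8 m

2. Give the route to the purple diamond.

turn left 108°, forward 11.3 m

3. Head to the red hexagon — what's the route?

turn left 64°, forward 13.4 m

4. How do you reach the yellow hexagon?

turn right 18°, forward 1.5 m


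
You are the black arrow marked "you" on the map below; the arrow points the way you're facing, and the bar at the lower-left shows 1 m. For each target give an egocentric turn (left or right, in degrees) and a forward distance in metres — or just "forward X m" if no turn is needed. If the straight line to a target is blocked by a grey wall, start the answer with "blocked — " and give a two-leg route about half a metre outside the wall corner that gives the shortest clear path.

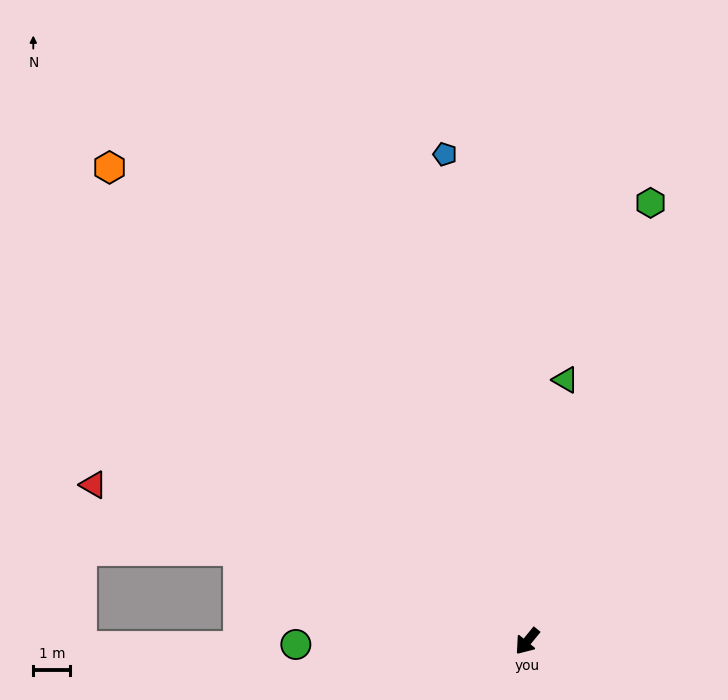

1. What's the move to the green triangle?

turn right 149°, forward 7.1 m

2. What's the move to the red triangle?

turn right 71°, forward 12.4 m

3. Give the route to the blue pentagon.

turn right 131°, forward 13.3 m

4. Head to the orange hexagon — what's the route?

turn right 99°, forward 17.0 m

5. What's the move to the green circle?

turn right 50°, forward 6.2 m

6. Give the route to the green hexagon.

turn right 156°, forward 12.3 m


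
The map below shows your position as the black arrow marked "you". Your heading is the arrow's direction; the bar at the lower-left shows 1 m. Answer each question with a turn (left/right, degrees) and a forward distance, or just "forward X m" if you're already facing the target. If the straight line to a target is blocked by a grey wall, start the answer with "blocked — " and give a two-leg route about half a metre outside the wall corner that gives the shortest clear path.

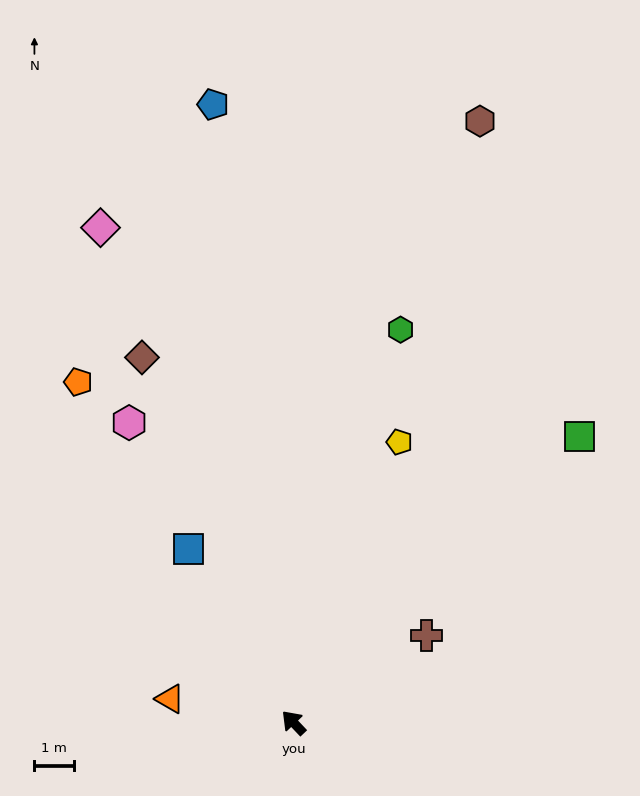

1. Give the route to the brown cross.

turn right 100°, forward 4.0 m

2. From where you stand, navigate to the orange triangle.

turn left 36°, forward 3.2 m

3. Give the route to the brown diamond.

turn right 21°, forward 10.0 m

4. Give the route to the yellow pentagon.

turn right 64°, forward 7.6 m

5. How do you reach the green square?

turn right 88°, forward 10.2 m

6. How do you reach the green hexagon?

turn right 59°, forward 10.3 m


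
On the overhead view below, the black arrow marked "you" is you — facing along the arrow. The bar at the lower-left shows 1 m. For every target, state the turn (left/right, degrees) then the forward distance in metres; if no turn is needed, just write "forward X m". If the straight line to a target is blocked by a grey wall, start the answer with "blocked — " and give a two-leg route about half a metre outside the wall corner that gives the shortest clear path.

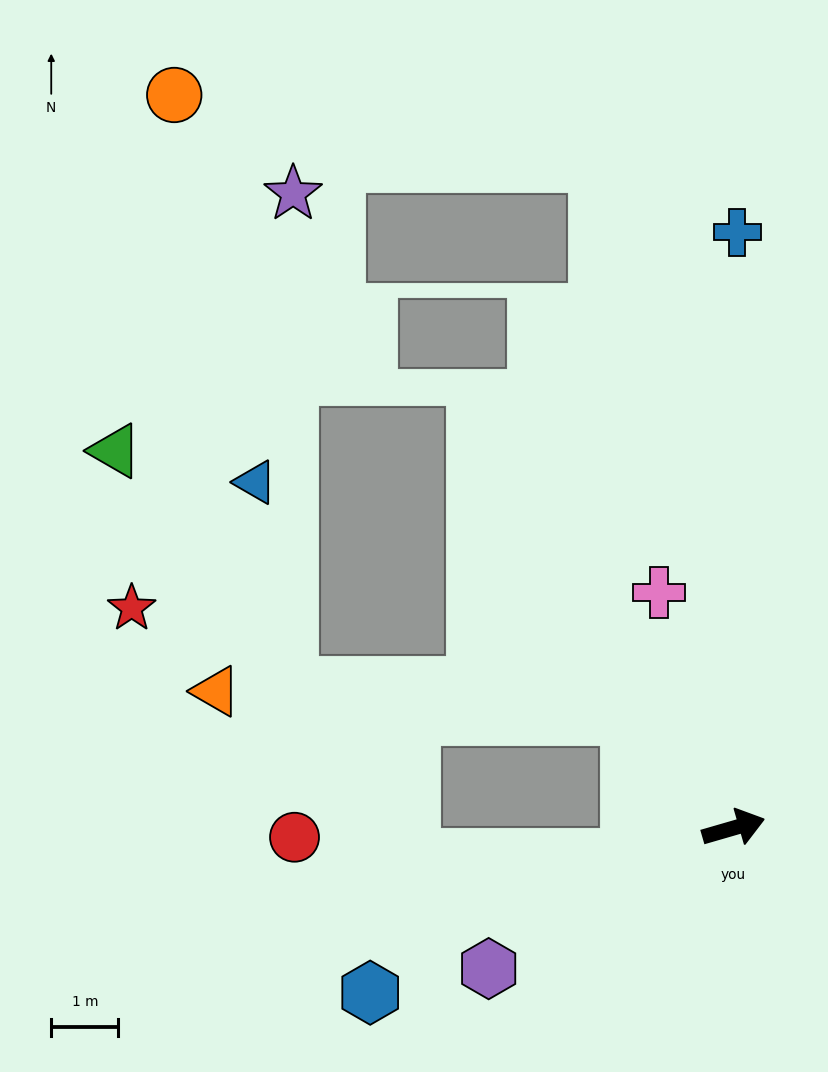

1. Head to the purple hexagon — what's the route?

turn right 166°, forward 4.2 m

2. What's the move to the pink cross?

turn left 91°, forward 3.7 m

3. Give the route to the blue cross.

turn left 73°, forward 8.9 m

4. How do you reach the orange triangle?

blocked — turn left 117°, forward 2.3 m, then turn left 43°, forward 6.2 m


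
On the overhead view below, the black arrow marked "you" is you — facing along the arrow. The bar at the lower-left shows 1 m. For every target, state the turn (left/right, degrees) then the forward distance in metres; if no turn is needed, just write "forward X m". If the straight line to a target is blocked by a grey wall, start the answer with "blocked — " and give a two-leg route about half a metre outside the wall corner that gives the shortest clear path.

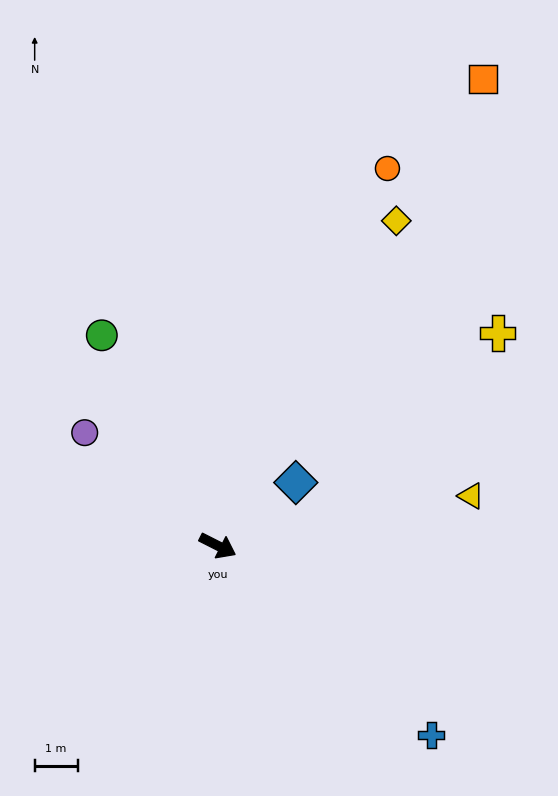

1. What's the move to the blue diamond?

turn left 66°, forward 2.3 m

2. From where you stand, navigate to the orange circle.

turn left 93°, forward 9.6 m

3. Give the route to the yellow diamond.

turn left 88°, forward 8.6 m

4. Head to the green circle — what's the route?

turn left 146°, forward 5.6 m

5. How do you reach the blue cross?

turn right 15°, forward 6.6 m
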